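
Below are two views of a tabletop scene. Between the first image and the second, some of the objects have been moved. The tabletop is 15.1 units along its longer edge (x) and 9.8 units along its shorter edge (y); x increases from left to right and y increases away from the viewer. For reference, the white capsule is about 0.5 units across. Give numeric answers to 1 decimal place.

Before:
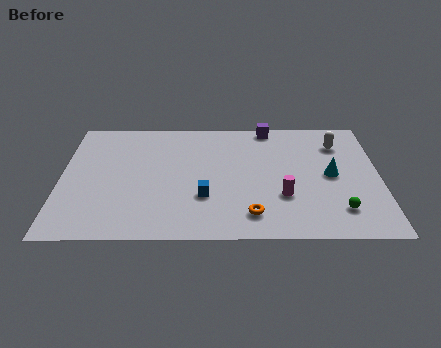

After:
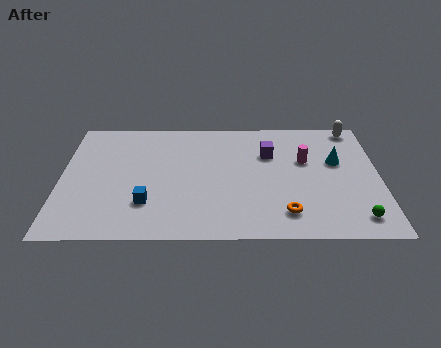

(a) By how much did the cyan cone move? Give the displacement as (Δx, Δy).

(0.3, 1.1)

The cyan cone was at about (12.8, 4.9) and moved to about (13.1, 6.0).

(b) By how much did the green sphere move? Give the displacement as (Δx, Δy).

(0.8, -0.6)

The green sphere was at about (13.1, 2.1) and moved to about (13.9, 1.5).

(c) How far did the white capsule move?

1.6

The white capsule was near (13.2, 7.5) before and (14.0, 8.9) after, so it travelled √(0.8² + 1.4²) ≈ 1.6 units.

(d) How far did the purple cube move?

2.3

The purple cube moved from about (9.9, 9.0) to (9.9, 6.7), a distance of √(0.0² + 2.3²) ≈ 2.3.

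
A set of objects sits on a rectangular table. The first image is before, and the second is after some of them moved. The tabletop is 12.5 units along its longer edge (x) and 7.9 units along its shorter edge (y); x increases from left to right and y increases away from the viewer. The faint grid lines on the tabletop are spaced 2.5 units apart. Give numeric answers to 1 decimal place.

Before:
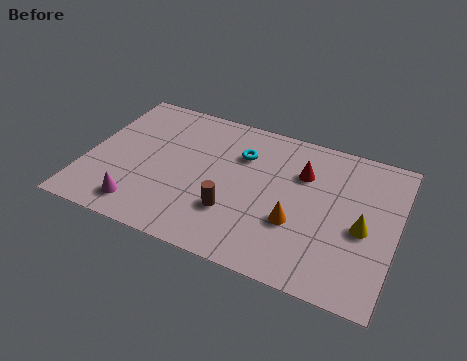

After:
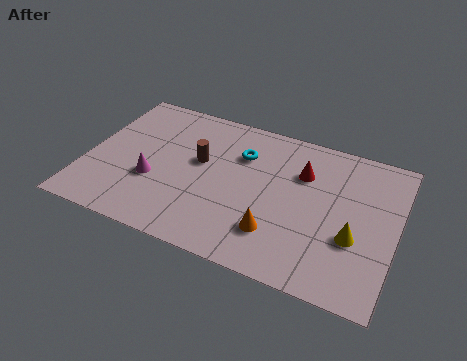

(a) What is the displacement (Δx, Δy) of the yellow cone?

(-0.3, -0.6)

The yellow cone was at about (11.2, 3.5) and moved to about (10.9, 2.9).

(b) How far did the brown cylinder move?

2.7

The brown cylinder moved from about (6.1, 2.4) to (4.5, 4.6), a distance of √(1.6² + 2.2²) ≈ 2.7.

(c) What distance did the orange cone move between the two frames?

1.1

The orange cone was near (8.6, 2.8) before and (7.9, 2.0) after, so it travelled √(0.7² + 0.8²) ≈ 1.1 units.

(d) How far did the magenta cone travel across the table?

1.6

The magenta cone was near (2.5, 1.3) before and (2.8, 2.9) after, so it travelled √(0.3² + 1.6²) ≈ 1.6 units.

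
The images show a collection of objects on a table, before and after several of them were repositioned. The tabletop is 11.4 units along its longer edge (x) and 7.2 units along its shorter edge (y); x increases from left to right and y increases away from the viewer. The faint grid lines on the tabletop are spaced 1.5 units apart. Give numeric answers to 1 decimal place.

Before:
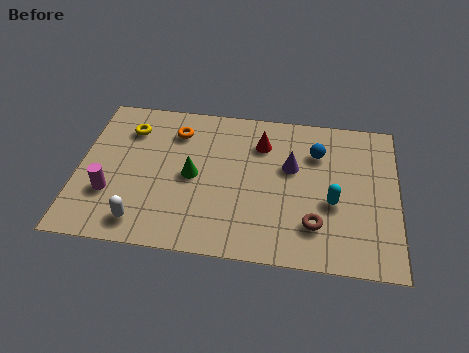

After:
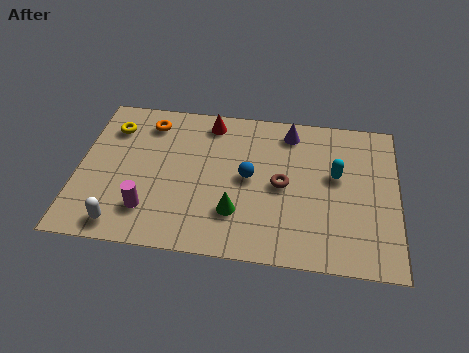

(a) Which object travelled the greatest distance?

the blue sphere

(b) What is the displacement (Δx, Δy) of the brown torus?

(-1.2, 1.7)

The brown torus was at about (8.5, 1.8) and moved to about (7.3, 3.5).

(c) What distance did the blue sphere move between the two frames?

2.8

The blue sphere was near (8.5, 5.2) before and (6.1, 3.7) after, so it travelled √(2.4² + 1.5²) ≈ 2.8 units.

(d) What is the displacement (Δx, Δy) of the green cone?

(1.6, -1.5)

The green cone started near (4.1, 3.5) and ended near (5.7, 2.0).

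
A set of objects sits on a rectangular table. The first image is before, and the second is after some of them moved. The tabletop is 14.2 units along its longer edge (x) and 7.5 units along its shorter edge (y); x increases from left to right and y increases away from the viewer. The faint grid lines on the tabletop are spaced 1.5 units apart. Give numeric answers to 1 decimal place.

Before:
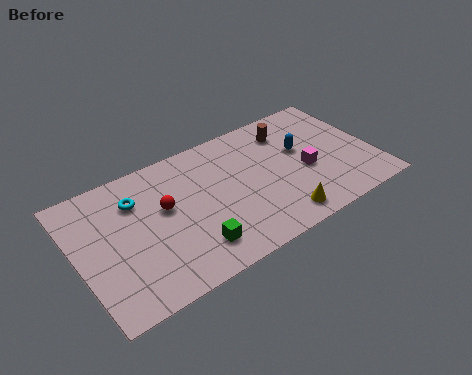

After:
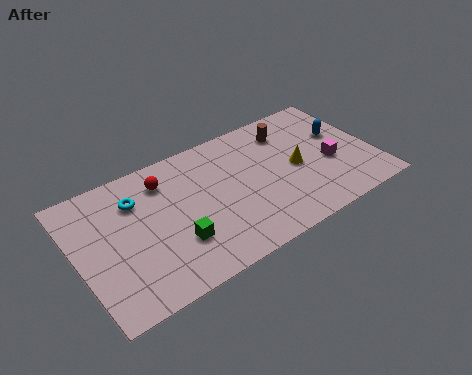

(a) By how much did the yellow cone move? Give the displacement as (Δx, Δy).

(1.3, 2.5)

From the two frames, the yellow cone sits at roughly (9.2, 1.1) before and (10.5, 3.6) after.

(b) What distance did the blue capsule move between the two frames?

2.0

From (10.9, 4.5) to (12.9, 4.6), the blue capsule covered √(2.0² + 0.1²) ≈ 2.0 units.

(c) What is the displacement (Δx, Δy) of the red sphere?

(0.2, 1.5)

The red sphere was at about (4.2, 4.4) and moved to about (4.4, 5.9).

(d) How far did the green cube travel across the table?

1.0

From (5.1, 1.6) to (4.4, 2.3), the green cube covered √(0.7² + 0.7²) ≈ 1.0 units.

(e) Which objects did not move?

the cyan torus and the brown cylinder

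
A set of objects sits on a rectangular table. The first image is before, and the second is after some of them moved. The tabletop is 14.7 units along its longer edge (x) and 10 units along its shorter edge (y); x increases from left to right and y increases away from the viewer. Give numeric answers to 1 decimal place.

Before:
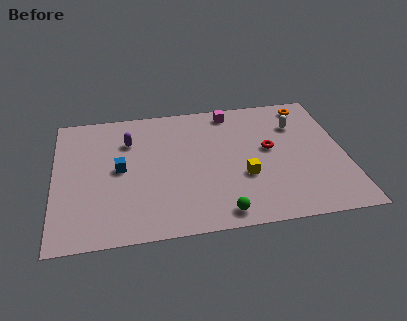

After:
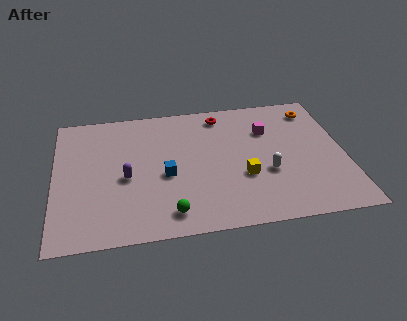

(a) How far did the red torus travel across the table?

3.9

The red torus moved from about (10.9, 5.5) to (8.6, 8.6), a distance of √(2.3² + 3.1²) ≈ 3.9.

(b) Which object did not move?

the yellow cube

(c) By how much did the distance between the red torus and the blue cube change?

-2.4

They were about 7.6 units apart before and 5.2 after — 2.4 units closer together.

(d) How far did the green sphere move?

2.5

From (8.2, 1.1) to (5.7, 1.5), the green sphere covered √(2.5² + 0.4²) ≈ 2.5 units.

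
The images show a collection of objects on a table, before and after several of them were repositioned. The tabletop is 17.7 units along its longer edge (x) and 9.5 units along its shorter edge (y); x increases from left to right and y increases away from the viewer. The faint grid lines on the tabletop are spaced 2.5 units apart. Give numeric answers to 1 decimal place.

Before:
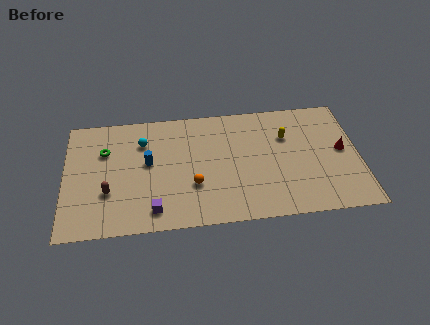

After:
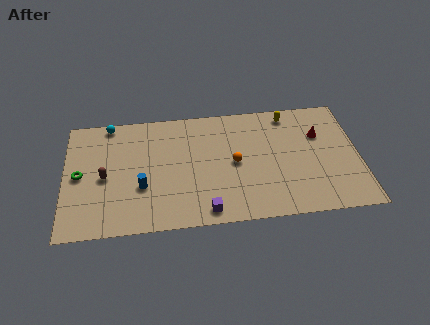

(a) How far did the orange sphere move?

2.9

The orange sphere moved from about (7.7, 3.2) to (10.2, 4.7), a distance of √(2.5² + 1.5²) ≈ 2.9.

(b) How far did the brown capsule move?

1.2

From (2.6, 3.2) to (2.4, 4.4), the brown capsule covered √(0.2² + 1.2²) ≈ 1.2 units.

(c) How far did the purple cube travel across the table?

3.1

From (5.3, 1.5) to (8.4, 1.1), the purple cube covered √(3.1² + 0.4²) ≈ 3.1 units.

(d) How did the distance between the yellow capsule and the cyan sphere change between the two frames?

+2.2

The distance was about 8.7 in the first image and 10.9 in the second, so they moved 2.2 units further apart.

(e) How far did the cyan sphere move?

2.6

The cyan sphere was near (4.7, 7.0) before and (2.7, 8.7) after, so it travelled √(2.0² + 1.7²) ≈ 2.6 units.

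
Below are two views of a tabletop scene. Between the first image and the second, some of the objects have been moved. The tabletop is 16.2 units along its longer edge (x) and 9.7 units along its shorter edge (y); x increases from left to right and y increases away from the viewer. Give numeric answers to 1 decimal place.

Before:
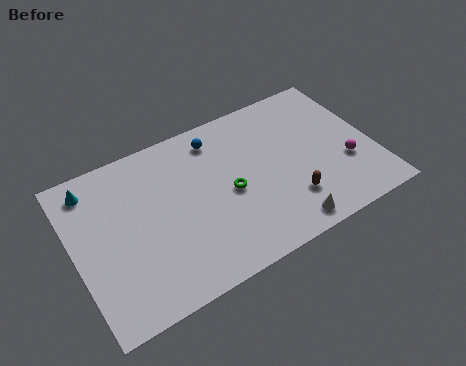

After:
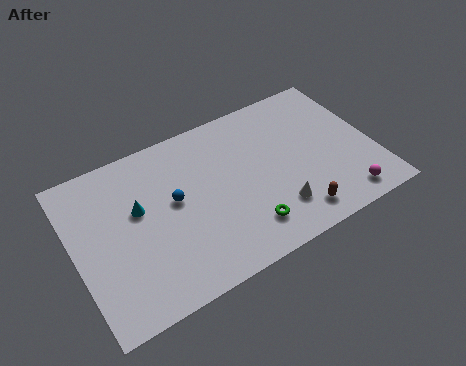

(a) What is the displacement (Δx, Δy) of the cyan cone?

(2.2, -2.4)

The cyan cone was at about (1.3, 8.2) and moved to about (3.5, 5.8).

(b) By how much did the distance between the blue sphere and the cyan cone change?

-4.9

Before: roughly 6.8 units apart; after: 1.9. That's 4.9 units closer together.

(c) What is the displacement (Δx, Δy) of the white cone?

(-0.3, 1.2)

The white cone started near (10.8, 1.1) and ended near (10.5, 2.3).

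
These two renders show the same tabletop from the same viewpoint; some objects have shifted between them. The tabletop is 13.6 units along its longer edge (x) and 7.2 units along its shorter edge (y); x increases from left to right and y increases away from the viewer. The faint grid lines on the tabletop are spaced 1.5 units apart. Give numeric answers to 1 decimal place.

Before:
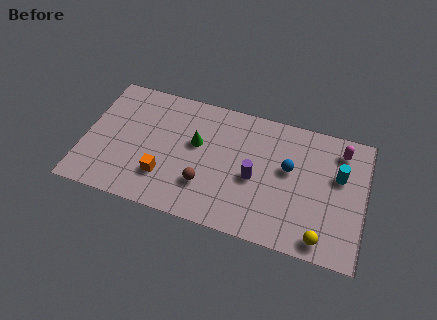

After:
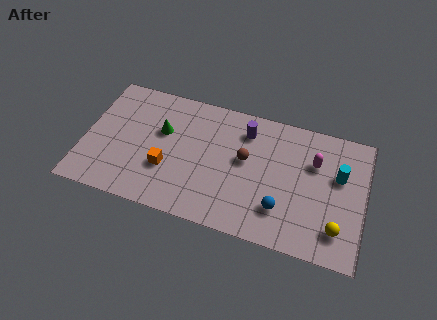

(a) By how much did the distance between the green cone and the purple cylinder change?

+1.1

Before: roughly 3.1 units apart; after: 4.2. That's 1.1 units further apart.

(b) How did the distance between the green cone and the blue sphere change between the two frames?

+2.0

The distance was about 4.5 in the first image and 6.5 in the second, so they moved 2.0 units further apart.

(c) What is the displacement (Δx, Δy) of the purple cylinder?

(-0.6, 2.5)

The purple cylinder was at about (8.3, 3.2) and moved to about (7.7, 5.7).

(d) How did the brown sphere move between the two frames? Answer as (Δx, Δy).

(1.8, 2.0)

The brown sphere started near (6.0, 2.1) and ended near (7.8, 4.1).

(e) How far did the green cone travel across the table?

1.7

The green cone was near (5.4, 4.3) before and (3.7, 4.5) after, so it travelled √(1.7² + 0.2²) ≈ 1.7 units.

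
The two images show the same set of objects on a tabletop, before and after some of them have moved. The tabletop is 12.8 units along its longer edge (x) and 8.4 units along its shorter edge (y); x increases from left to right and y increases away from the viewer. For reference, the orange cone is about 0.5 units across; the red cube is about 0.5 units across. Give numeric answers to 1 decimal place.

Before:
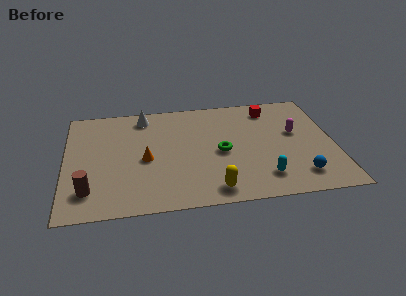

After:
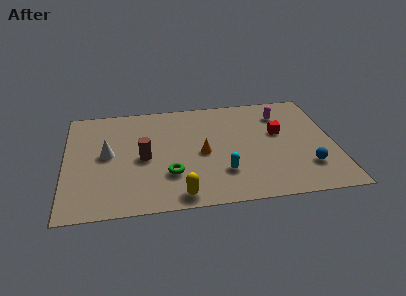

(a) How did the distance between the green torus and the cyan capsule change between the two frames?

-0.4

They were about 2.9 units apart before and 2.5 after — 0.4 units closer together.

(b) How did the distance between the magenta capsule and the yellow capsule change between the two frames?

+2.0

The distance was about 5.6 in the first image and 7.6 in the second, so they moved 2.0 units further apart.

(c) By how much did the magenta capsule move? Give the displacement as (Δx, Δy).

(-0.6, 1.6)

The magenta capsule started near (11.0, 4.9) and ended near (10.4, 6.5).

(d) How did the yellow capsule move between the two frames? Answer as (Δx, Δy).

(-1.6, -0.2)

From the two frames, the yellow capsule sits at roughly (6.9, 1.1) before and (5.3, 0.9) after.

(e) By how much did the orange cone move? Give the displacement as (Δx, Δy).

(2.7, 0.1)

The orange cone started near (3.8, 3.8) and ended near (6.5, 3.9).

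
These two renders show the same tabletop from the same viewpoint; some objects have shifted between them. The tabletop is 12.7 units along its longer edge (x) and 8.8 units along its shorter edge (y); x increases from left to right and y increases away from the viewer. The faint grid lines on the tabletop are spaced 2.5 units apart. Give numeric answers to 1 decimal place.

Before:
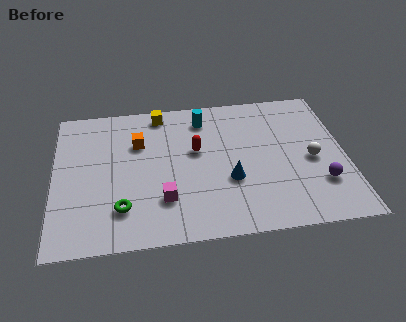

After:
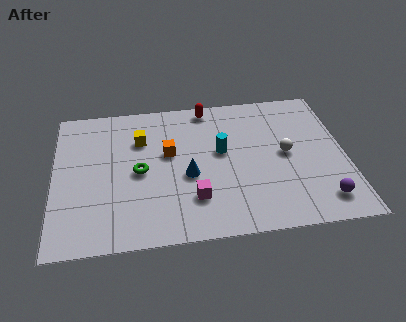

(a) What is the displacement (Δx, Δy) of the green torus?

(0.8, 2.1)

The green torus started near (2.9, 2.1) and ended near (3.7, 4.2).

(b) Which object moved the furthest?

the red capsule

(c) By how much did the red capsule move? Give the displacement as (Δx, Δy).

(0.6, 2.7)

From the two frames, the red capsule sits at roughly (6.2, 5.2) before and (6.8, 7.9) after.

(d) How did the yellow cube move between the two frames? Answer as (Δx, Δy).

(-0.9, -1.6)

From the two frames, the yellow cube sits at roughly (4.7, 7.8) before and (3.8, 6.2) after.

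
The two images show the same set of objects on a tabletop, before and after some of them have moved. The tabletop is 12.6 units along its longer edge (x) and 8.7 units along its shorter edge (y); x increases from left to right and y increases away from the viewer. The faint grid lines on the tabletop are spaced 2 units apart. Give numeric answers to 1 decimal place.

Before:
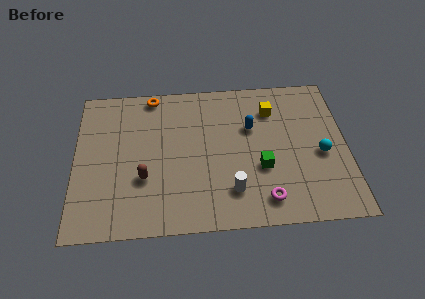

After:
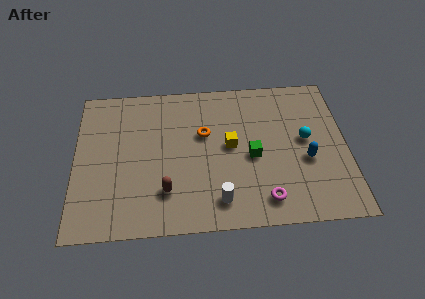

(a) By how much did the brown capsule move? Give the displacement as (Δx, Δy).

(1.0, -0.8)

The brown capsule was at about (3.2, 3.0) and moved to about (4.2, 2.2).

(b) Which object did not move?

the magenta torus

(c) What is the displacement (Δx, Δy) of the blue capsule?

(2.5, -2.1)

The blue capsule was at about (8.2, 5.6) and moved to about (10.7, 3.5).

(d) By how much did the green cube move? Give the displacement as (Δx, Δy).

(-0.4, 0.7)

The green cube was at about (8.6, 3.2) and moved to about (8.2, 3.9).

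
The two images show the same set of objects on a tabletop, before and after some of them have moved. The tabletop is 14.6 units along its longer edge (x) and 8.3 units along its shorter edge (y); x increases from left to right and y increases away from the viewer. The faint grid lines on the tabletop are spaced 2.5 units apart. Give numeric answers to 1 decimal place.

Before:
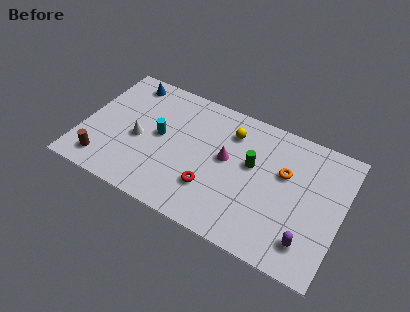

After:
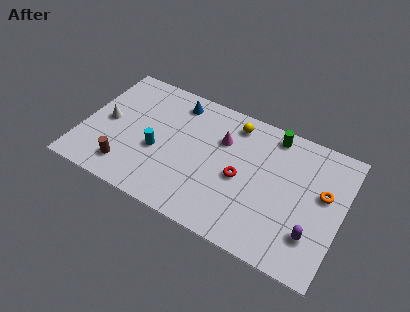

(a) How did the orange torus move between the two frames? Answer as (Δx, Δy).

(2.2, -0.3)

The orange torus was at about (11.3, 5.2) and moved to about (13.5, 4.9).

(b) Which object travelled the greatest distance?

the blue cone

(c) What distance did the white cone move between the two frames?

1.9

From (3.2, 3.7) to (1.3, 4.1), the white cone covered √(1.9² + 0.4²) ≈ 1.9 units.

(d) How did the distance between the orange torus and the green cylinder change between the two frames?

+2.1

They were about 1.8 units apart before and 3.9 after — 2.1 units further apart.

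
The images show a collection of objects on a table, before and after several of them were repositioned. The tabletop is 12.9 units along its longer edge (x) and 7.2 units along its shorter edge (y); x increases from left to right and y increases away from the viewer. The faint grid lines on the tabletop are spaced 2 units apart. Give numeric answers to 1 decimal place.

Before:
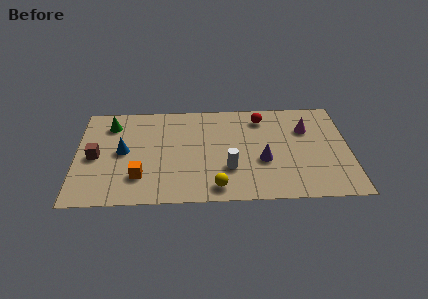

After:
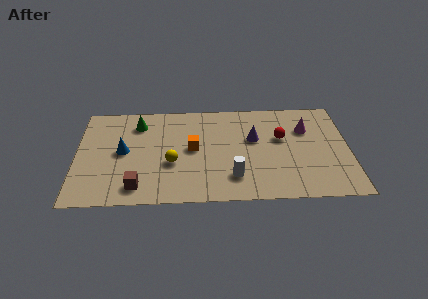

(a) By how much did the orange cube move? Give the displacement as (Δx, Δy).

(2.5, 1.9)

From the two frames, the orange cube sits at roughly (3.0, 1.9) before and (5.5, 3.8) after.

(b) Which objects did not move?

the blue cone and the magenta cone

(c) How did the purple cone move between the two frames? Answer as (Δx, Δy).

(-0.4, 1.6)

The purple cone was at about (8.8, 2.8) and moved to about (8.4, 4.4).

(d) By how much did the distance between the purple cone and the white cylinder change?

+1.2

They were about 1.7 units apart before and 2.9 after — 1.2 units further apart.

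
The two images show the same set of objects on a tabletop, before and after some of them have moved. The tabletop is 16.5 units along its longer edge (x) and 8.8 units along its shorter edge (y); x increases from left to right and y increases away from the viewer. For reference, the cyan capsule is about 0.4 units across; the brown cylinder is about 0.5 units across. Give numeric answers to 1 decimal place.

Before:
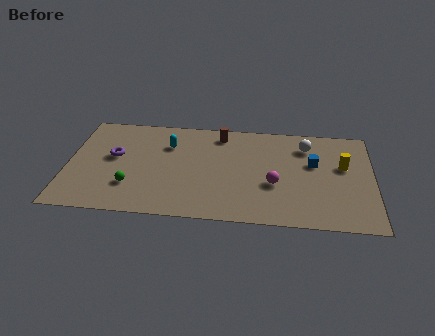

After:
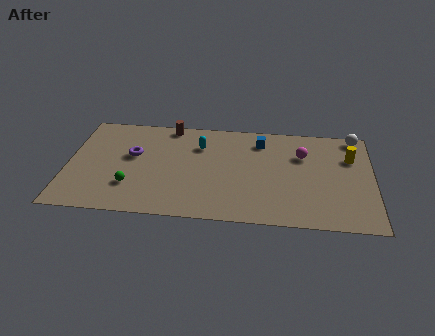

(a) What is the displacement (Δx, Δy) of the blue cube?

(-2.9, 1.7)

From the two frames, the blue cube sits at roughly (13.3, 5.4) before and (10.4, 7.1) after.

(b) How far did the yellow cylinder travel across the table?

0.9

The yellow cylinder was near (14.9, 5.3) before and (15.3, 6.1) after, so it travelled √(0.4² + 0.8²) ≈ 0.9 units.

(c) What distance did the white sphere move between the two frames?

2.9

From (12.9, 6.9) to (15.6, 8.0), the white sphere covered √(2.7² + 1.1²) ≈ 2.9 units.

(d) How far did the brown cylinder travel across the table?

2.8

The brown cylinder moved from about (8.2, 7.5) to (5.4, 8.0), a distance of √(2.8² + 0.5²) ≈ 2.8.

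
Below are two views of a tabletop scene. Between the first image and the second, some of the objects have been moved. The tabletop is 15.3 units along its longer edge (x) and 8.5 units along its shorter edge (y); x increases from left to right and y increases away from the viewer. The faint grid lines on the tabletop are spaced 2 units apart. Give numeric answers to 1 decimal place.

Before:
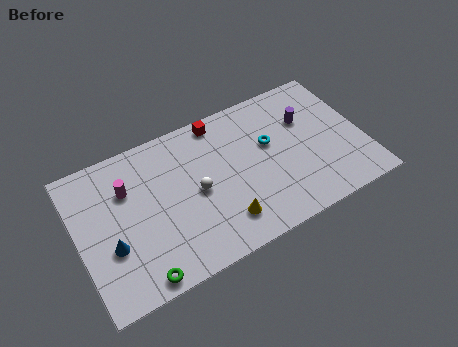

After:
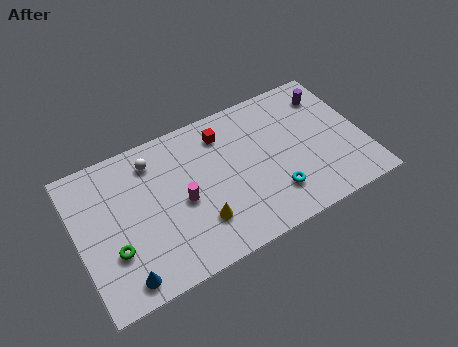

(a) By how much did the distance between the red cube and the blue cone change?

+0.5

Before: roughly 7.8 units apart; after: 8.3. That's 0.5 units further apart.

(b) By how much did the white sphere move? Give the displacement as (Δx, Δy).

(-2.0, 2.8)

The white sphere started near (6.3, 4.1) and ended near (4.3, 6.9).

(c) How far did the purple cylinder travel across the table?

1.7

The purple cylinder was near (12.5, 5.7) before and (13.9, 6.7) after, so it travelled √(1.4² + 1.0²) ≈ 1.7 units.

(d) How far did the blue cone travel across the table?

2.0

The blue cone moved from about (1.6, 3.1) to (2.0, 1.1), a distance of √(0.4² + 2.0²) ≈ 2.0.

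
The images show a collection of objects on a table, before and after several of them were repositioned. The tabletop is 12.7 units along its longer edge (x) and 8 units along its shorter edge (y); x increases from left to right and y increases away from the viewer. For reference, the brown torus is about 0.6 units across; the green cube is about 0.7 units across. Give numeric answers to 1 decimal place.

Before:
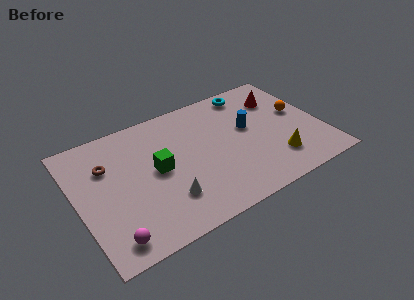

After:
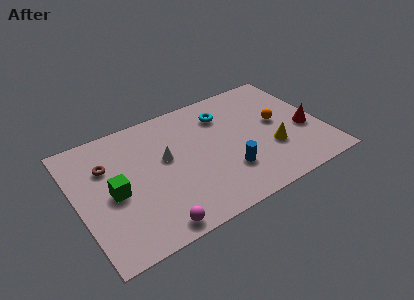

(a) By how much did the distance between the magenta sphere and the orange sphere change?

-3.0

The distance was about 10.9 in the first image and 7.9 in the second, so they moved 3.0 units closer together.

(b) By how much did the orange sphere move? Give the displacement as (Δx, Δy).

(-1.2, -0.2)

From the two frames, the orange sphere sits at roughly (11.7, 4.5) before and (10.5, 4.3) after.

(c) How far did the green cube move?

2.3

The green cube moved from about (4.1, 4.1) to (1.8, 3.7), a distance of √(2.3² + 0.4²) ≈ 2.3.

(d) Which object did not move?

the brown torus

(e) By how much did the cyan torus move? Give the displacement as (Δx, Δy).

(-1.6, -0.9)

The cyan torus was at about (9.5, 7.0) and moved to about (7.9, 6.1).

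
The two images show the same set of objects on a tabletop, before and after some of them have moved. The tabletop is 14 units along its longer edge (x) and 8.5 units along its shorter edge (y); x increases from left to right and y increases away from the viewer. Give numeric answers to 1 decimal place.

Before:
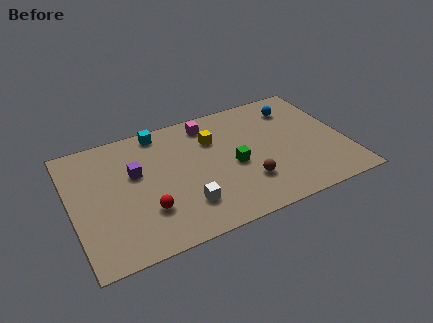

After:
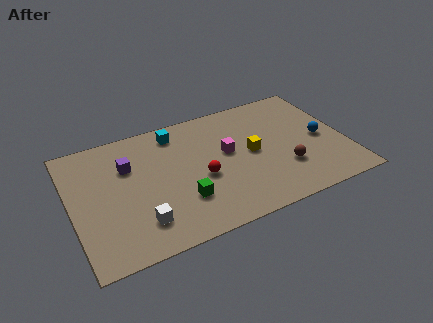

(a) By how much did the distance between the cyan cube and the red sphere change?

-1.5

They were about 5.2 units apart before and 3.7 after — 1.5 units closer together.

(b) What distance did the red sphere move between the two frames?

3.1

The red sphere moved from about (3.6, 2.5) to (6.5, 3.6), a distance of √(2.9² + 1.1²) ≈ 3.1.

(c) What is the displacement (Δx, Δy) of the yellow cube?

(1.8, -1.7)

The yellow cube was at about (7.4, 6.0) and moved to about (9.2, 4.3).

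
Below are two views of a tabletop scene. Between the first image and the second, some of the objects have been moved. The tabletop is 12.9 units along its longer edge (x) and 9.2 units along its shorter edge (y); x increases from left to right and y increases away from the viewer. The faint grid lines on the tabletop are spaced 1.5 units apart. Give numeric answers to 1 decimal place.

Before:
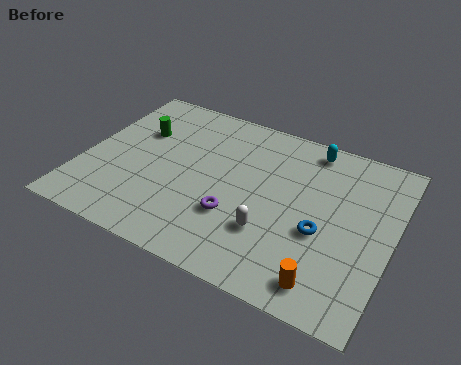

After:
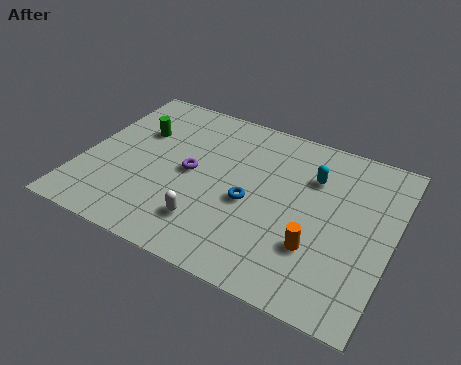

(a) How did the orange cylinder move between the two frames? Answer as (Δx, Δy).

(-0.6, 1.5)

From the two frames, the orange cylinder sits at roughly (10.6, 1.3) before and (10.0, 2.8) after.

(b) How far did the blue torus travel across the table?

3.0

From (10.1, 3.7) to (7.1, 4.0), the blue torus covered √(3.0² + 0.3²) ≈ 3.0 units.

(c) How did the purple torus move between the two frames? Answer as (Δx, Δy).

(-2.1, 1.6)

From the two frames, the purple torus sits at roughly (6.6, 3.0) before and (4.5, 4.6) after.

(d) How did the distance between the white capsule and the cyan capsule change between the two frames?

+0.4

They were about 5.4 units apart before and 5.8 after — 0.4 units further apart.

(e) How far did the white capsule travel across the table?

2.6

From (8.1, 2.8) to (5.6, 2.1), the white capsule covered √(2.5² + 0.7²) ≈ 2.6 units.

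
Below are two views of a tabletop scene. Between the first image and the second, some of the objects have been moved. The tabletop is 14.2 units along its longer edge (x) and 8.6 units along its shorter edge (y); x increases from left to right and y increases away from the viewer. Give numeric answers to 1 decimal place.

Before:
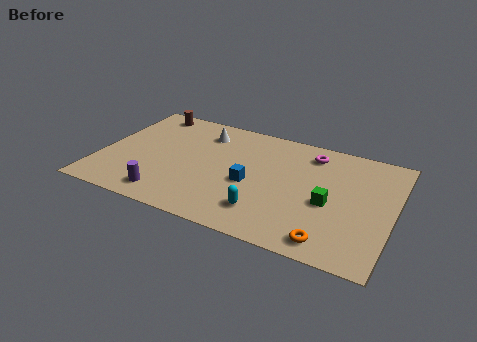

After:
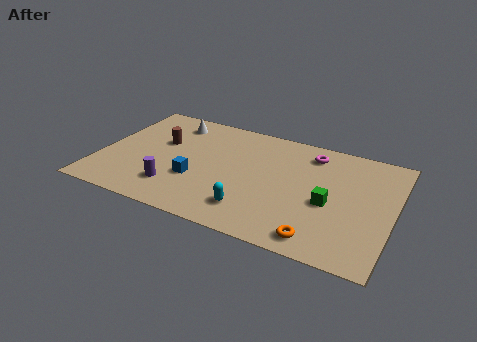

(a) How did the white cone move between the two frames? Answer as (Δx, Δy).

(-1.6, 0.3)

The white cone was at about (4.7, 6.8) and moved to about (3.1, 7.1).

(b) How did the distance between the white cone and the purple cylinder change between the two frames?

-0.4

The distance was about 5.6 in the first image and 5.2 in the second, so they moved 0.4 units closer together.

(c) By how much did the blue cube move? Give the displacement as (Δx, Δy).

(-2.6, -0.7)

The blue cube started near (7.4, 3.7) and ended near (4.8, 3.0).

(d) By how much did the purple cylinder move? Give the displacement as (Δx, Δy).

(0.3, 0.7)

The purple cylinder was at about (3.6, 1.3) and moved to about (3.9, 2.0).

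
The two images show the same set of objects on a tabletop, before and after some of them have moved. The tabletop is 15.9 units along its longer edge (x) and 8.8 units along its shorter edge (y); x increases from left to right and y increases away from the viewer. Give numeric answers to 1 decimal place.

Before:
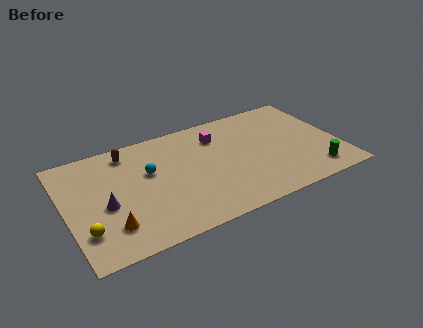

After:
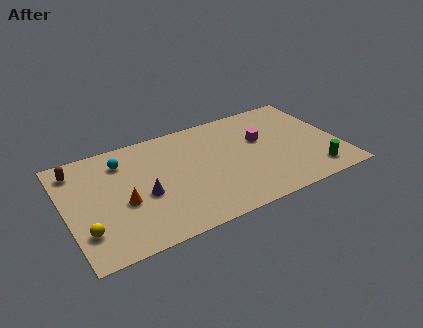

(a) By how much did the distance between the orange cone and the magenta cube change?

+0.3

Before: roughly 8.2 units apart; after: 8.5. That's 0.3 units further apart.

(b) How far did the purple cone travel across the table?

2.2

The purple cone moved from about (2.2, 3.8) to (4.4, 3.7), a distance of √(2.2² + 0.1²) ≈ 2.2.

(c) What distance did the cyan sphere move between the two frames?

2.1

The cyan sphere was near (4.9, 5.4) before and (3.5, 6.9) after, so it travelled √(1.4² + 1.5²) ≈ 2.1 units.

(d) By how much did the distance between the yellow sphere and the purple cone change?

+1.8

They were about 2.0 units apart before and 3.8 after — 1.8 units further apart.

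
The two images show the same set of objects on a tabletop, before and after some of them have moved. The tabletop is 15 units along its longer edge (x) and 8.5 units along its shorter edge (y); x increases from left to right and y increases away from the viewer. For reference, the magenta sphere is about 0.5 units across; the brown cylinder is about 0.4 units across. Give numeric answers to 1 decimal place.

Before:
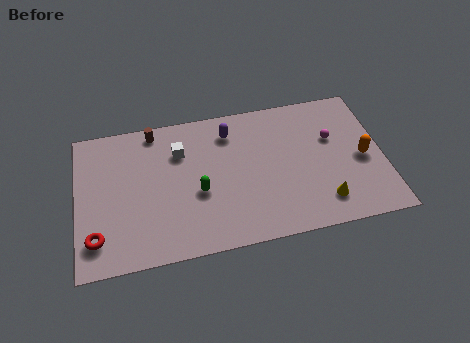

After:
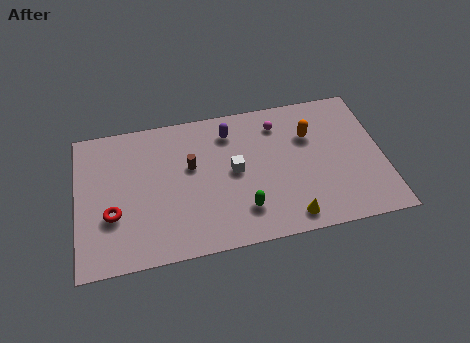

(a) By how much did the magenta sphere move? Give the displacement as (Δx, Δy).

(-2.6, 1.4)

The magenta sphere was at about (12.6, 5.4) and moved to about (10.0, 6.8).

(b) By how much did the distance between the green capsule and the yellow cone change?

-3.9

They were about 6.3 units apart before and 2.4 after — 3.9 units closer together.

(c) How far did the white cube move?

3.1

The white cube moved from about (5.1, 6.1) to (7.7, 4.4), a distance of √(2.6² + 1.7²) ≈ 3.1.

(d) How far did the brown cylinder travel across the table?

3.0

From (3.9, 7.6) to (5.6, 5.1), the brown cylinder covered √(1.7² + 2.5²) ≈ 3.0 units.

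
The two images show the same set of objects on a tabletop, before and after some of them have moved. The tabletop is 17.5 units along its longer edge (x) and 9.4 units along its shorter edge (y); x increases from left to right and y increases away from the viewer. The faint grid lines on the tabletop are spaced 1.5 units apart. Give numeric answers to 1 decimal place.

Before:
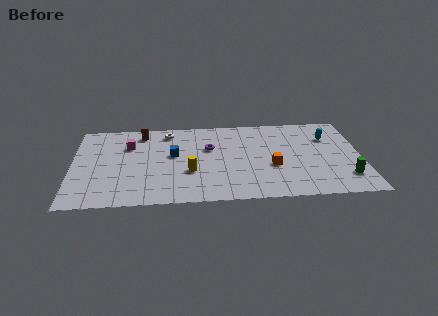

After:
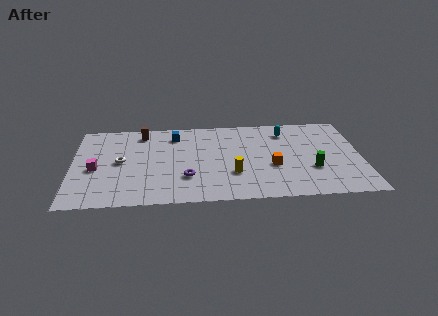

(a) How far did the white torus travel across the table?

4.3

From (5.8, 8.0) to (2.9, 4.8), the white torus covered √(2.9² + 3.2²) ≈ 4.3 units.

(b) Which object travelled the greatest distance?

the white torus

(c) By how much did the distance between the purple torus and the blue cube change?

+2.6

Before: roughly 2.3 units apart; after: 4.9. That's 2.6 units further apart.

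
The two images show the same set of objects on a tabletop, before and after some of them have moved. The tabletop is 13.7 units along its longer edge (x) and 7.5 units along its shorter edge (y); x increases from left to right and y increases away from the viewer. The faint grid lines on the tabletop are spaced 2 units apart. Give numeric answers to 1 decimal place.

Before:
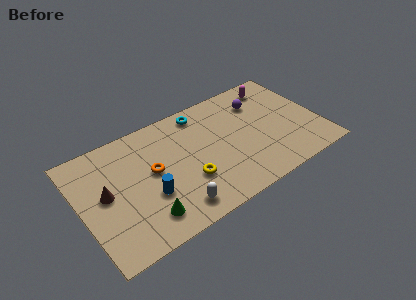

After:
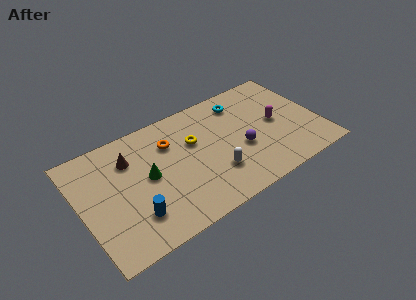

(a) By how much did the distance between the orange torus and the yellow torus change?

-1.0

Before: roughly 2.4 units apart; after: 1.4. That's 1.0 units closer together.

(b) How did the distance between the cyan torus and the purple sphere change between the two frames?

-0.3

They were about 3.4 units apart before and 3.1 after — 0.3 units closer together.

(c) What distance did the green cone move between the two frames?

2.5

From (3.3, 1.5) to (3.8, 3.9), the green cone covered √(0.5² + 2.4²) ≈ 2.5 units.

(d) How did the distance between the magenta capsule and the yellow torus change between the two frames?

-2.1

They were about 6.9 units apart before and 4.8 after — 2.1 units closer together.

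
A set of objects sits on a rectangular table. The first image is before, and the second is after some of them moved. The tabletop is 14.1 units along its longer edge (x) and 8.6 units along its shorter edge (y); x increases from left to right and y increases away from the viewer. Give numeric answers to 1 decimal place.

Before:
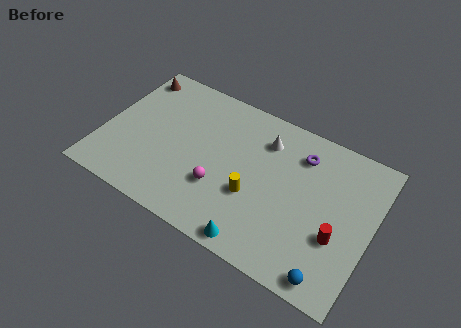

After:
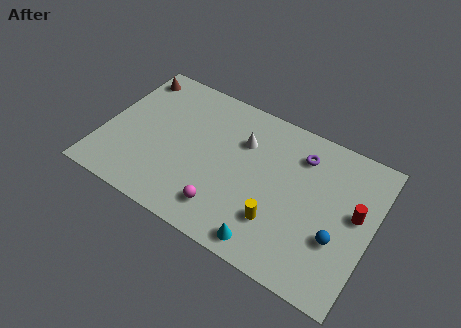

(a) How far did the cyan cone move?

0.5

The cyan cone moved from about (8.7, 0.8) to (9.2, 1.0), a distance of √(0.5² + 0.2²) ≈ 0.5.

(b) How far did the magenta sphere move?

1.2

The magenta sphere was near (6.4, 2.8) before and (6.8, 1.7) after, so it travelled √(0.4² + 1.1²) ≈ 1.2 units.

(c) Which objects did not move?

the purple torus and the brown cone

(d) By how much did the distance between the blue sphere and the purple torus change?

-1.9

The distance was about 6.3 in the first image and 4.4 in the second, so they moved 1.9 units closer together.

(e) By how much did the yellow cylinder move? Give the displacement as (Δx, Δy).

(1.4, -0.8)

The yellow cylinder was at about (8.1, 3.2) and moved to about (9.5, 2.4).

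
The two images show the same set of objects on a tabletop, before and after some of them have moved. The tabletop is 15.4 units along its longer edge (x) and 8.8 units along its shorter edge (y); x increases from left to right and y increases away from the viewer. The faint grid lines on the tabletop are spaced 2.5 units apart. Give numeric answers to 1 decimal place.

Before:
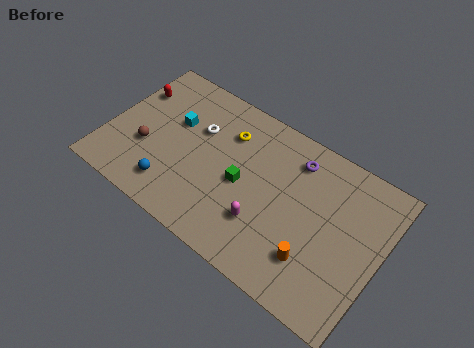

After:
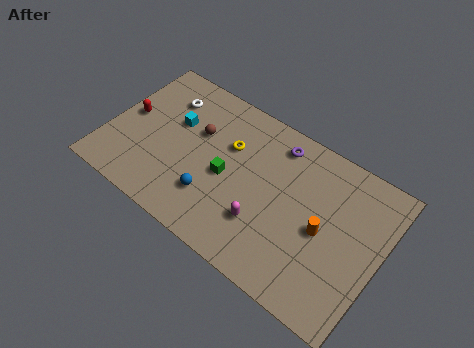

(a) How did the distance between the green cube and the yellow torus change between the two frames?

-0.9

The distance was about 2.7 in the first image and 1.8 in the second, so they moved 0.9 units closer together.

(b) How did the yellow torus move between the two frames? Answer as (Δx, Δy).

(0.2, -0.7)

From the two frames, the yellow torus sits at roughly (6.4, 6.5) before and (6.6, 5.8) after.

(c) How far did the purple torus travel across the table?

1.1

From (10.2, 7.1) to (9.1, 7.4), the purple torus covered √(1.1² + 0.3²) ≈ 1.1 units.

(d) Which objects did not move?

the cyan cube and the magenta capsule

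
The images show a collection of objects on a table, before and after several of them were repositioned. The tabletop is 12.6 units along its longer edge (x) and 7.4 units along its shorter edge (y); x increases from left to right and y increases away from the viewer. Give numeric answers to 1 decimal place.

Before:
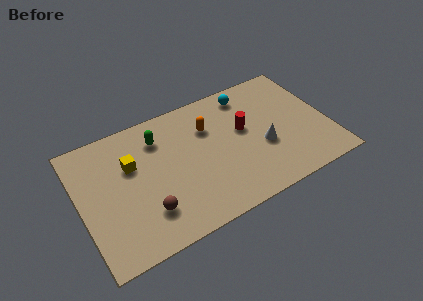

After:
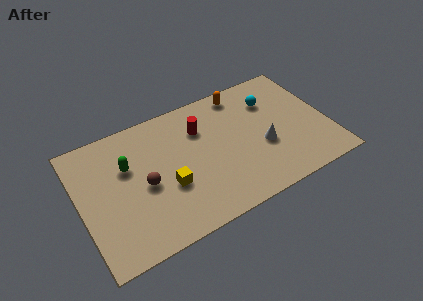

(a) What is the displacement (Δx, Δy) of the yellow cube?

(1.6, -2.0)

The yellow cube was at about (2.7, 4.8) and moved to about (4.3, 2.8).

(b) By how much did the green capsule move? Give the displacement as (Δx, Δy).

(-1.7, -0.9)

From the two frames, the green capsule sits at roughly (4.2, 5.7) before and (2.5, 4.8) after.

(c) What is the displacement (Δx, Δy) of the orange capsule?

(1.9, 1.3)

The orange capsule started near (6.7, 5.2) and ended near (8.6, 6.5).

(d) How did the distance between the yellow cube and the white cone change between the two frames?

-1.9

The distance was about 6.8 in the first image and 4.9 in the second, so they moved 1.9 units closer together.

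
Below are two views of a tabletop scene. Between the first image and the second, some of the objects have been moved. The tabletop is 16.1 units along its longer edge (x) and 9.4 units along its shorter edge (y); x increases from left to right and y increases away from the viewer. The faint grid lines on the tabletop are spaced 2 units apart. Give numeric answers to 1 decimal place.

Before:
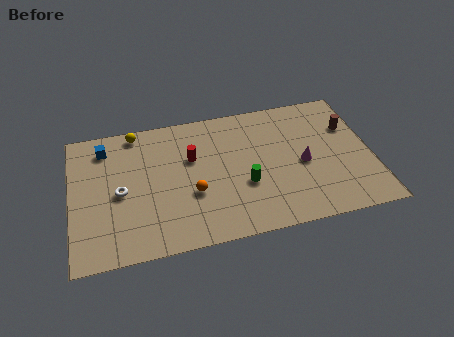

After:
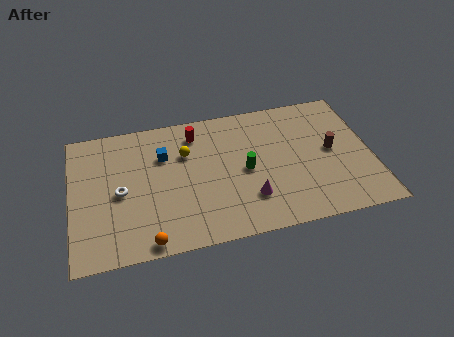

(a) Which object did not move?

the white torus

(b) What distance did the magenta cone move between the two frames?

3.5

From (12.4, 4.3) to (9.4, 2.5), the magenta cone covered √(3.0² + 1.8²) ≈ 3.5 units.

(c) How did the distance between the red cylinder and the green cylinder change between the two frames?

+0.4

They were about 3.7 units apart before and 4.1 after — 0.4 units further apart.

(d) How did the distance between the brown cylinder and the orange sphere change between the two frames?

+1.7

Before: roughly 9.2 units apart; after: 10.9. That's 1.7 units further apart.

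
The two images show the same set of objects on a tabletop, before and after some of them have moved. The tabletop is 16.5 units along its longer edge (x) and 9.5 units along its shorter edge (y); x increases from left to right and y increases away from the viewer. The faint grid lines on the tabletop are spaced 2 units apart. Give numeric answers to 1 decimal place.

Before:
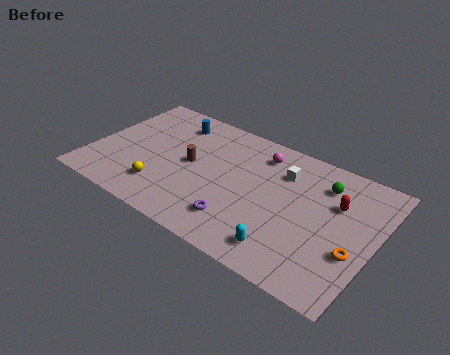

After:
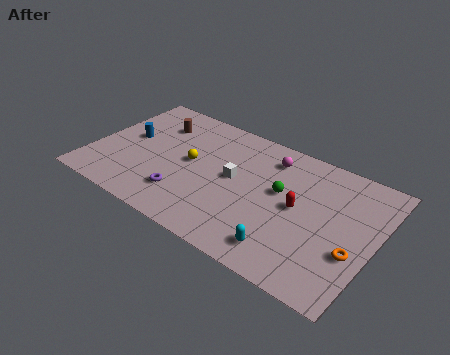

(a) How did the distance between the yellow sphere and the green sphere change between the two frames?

-4.8

The distance was about 10.1 in the first image and 5.3 in the second, so they moved 4.8 units closer together.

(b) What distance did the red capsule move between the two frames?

2.4

The red capsule moved from about (14.1, 6.3) to (12.1, 4.9), a distance of √(2.0² + 1.4²) ≈ 2.4.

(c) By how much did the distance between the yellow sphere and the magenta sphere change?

-2.3

The distance was about 7.4 in the first image and 5.1 in the second, so they moved 2.3 units closer together.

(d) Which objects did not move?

the orange torus and the cyan capsule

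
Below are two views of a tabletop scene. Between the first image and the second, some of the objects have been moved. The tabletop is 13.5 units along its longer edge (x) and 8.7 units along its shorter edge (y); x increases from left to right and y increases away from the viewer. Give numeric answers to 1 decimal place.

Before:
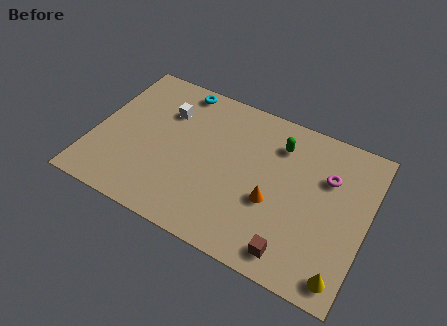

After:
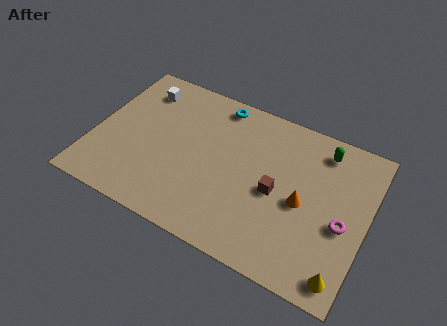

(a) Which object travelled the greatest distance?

the brown cube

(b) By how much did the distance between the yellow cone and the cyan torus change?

-1.6

The distance was about 11.2 in the first image and 9.6 in the second, so they moved 1.6 units closer together.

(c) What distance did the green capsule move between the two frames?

2.2

The green capsule moved from about (8.9, 6.7) to (11.0, 7.3), a distance of √(2.1² + 0.6²) ≈ 2.2.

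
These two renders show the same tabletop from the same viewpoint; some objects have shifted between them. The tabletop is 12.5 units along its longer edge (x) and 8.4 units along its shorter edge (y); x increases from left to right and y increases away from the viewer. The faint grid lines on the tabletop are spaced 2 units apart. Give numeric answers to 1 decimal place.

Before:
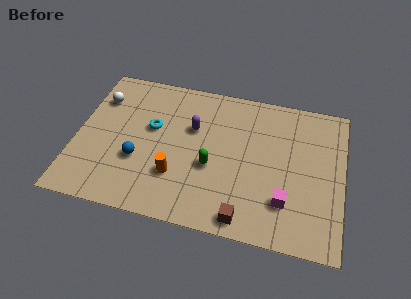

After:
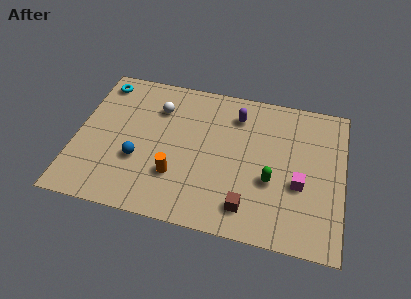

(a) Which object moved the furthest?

the cyan torus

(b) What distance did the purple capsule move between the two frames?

2.3

The purple capsule was near (5.4, 5.4) before and (7.4, 6.6) after, so it travelled √(2.0² + 1.2²) ≈ 2.3 units.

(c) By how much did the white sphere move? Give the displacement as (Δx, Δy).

(2.8, 0.0)

The white sphere was at about (0.9, 6.2) and moved to about (3.7, 6.2).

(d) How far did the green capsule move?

2.8

The green capsule was near (6.4, 3.4) before and (9.2, 3.2) after, so it travelled √(2.8² + 0.2²) ≈ 2.8 units.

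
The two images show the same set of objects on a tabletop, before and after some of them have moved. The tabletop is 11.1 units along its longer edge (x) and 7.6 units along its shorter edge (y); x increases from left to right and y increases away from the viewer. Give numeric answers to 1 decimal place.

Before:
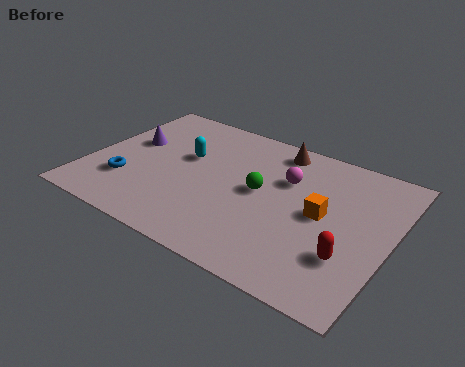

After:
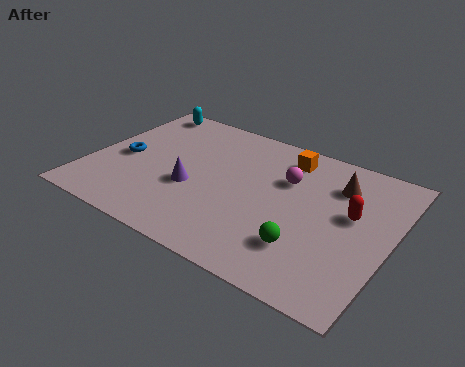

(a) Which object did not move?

the magenta sphere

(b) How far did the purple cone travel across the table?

3.0

From (1.3, 4.5) to (3.9, 3.0), the purple cone covered √(2.6² + 1.5²) ≈ 3.0 units.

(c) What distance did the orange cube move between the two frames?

2.9

From (8.6, 3.9) to (6.9, 6.3), the orange cube covered √(1.7² + 2.4²) ≈ 2.9 units.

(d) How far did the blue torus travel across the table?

1.4

The blue torus was near (1.6, 2.2) before and (1.2, 3.5) after, so it travelled √(0.4² + 1.3²) ≈ 1.4 units.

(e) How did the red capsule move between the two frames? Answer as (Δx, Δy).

(-0.2, 2.1)

The red capsule was at about (9.8, 2.3) and moved to about (9.6, 4.4).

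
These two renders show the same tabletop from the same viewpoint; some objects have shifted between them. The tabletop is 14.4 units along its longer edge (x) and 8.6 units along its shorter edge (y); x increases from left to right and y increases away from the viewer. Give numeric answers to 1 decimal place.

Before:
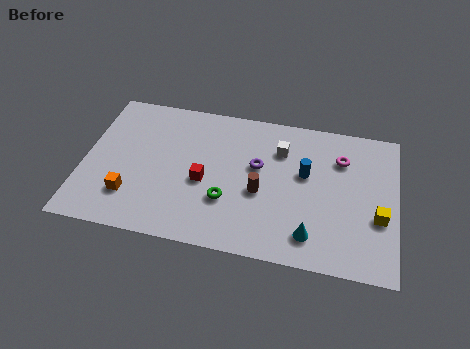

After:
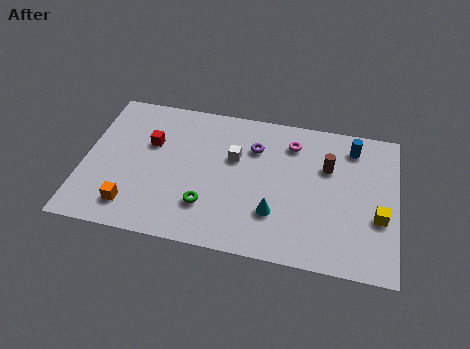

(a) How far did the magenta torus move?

2.4

From (11.8, 6.3) to (9.5, 6.8), the magenta torus covered √(2.3² + 0.5²) ≈ 2.4 units.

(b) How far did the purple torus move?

1.1

From (8.0, 5.1) to (7.8, 6.2), the purple torus covered √(0.2² + 1.1²) ≈ 1.1 units.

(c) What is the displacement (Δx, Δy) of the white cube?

(-2.1, -0.9)

The white cube started near (9.0, 6.3) and ended near (6.9, 5.4).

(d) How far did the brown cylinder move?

3.7

The brown cylinder moved from about (8.2, 3.6) to (11.2, 5.7), a distance of √(3.0² + 2.1²) ≈ 3.7.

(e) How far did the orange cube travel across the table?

0.6

From (2.3, 2.2) to (2.4, 1.6), the orange cube covered √(0.1² + 0.6²) ≈ 0.6 units.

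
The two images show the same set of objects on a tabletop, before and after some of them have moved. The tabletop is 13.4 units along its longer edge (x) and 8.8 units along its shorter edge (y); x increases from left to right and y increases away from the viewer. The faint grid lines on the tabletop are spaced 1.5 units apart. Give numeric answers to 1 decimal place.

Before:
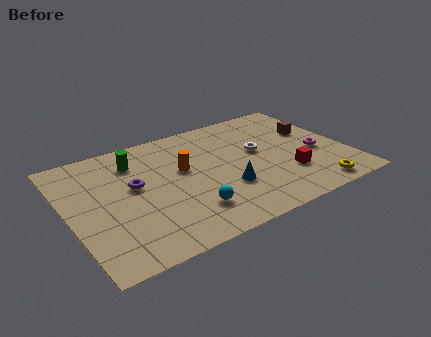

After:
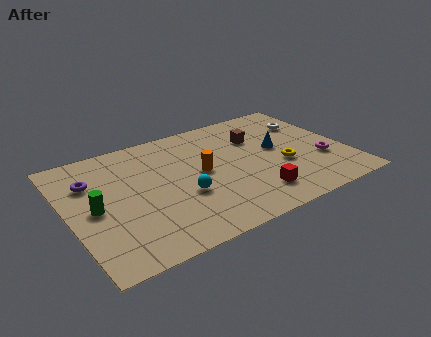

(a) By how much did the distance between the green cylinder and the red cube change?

-0.3

Before: roughly 8.0 units apart; after: 7.7. That's 0.3 units closer together.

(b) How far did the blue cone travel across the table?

3.5

The blue cone was near (7.3, 2.9) before and (10.2, 4.8) after, so it travelled √(2.9² + 1.9²) ≈ 3.5 units.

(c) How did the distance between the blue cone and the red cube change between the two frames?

+0.4

Before: roughly 3.0 units apart; after: 3.4. That's 0.4 units further apart.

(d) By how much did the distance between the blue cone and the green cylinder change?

+3.6

The distance was about 5.4 in the first image and 9.0 in the second, so they moved 3.6 units further apart.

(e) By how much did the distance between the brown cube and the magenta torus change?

+2.3

They were about 1.8 units apart before and 4.1 after — 2.3 units further apart.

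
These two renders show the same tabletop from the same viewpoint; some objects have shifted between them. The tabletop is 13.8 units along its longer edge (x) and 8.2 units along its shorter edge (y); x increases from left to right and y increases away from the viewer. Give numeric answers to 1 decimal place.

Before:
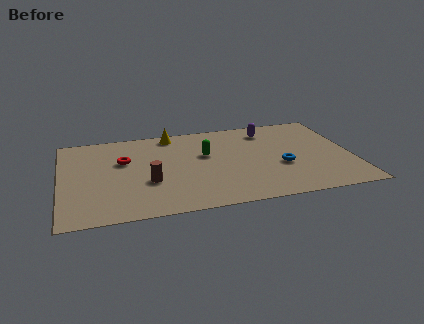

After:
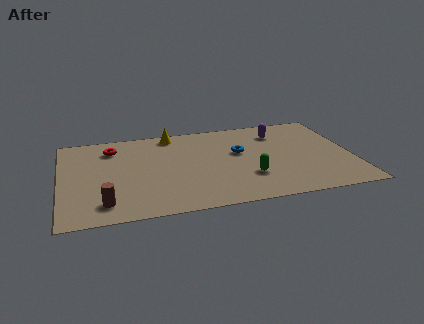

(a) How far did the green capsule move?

3.1

From (6.9, 5.0) to (8.8, 2.5), the green capsule covered √(1.9² + 2.5²) ≈ 3.1 units.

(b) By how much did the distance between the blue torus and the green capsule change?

-1.5

Before: roughly 3.9 units apart; after: 2.4. That's 1.5 units closer together.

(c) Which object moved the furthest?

the green capsule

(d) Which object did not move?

the yellow cone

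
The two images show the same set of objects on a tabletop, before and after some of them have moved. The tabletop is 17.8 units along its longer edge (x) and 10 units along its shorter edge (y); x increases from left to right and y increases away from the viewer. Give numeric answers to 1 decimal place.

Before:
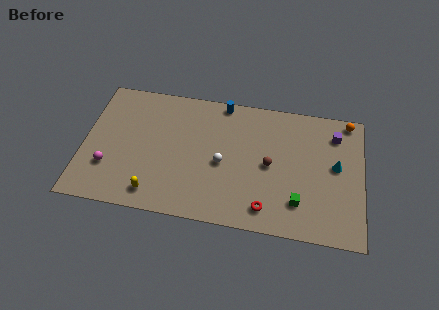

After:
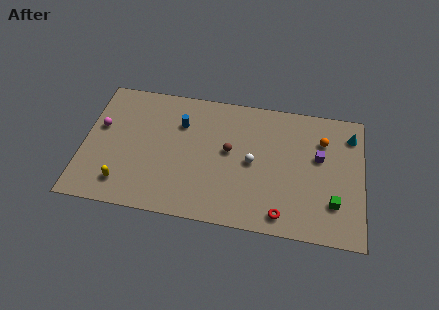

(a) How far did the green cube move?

2.2

From (13.8, 2.4) to (16.0, 2.7), the green cube covered √(2.2² + 0.3²) ≈ 2.2 units.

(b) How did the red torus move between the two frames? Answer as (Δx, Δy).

(1.0, -0.3)

The red torus started near (11.8, 1.6) and ended near (12.8, 1.3).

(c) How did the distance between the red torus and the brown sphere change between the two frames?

+2.2

The distance was about 3.3 in the first image and 5.5 in the second, so they moved 2.2 units further apart.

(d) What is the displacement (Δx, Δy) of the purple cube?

(-1.0, -1.9)

From the two frames, the purple cube sits at roughly (16.0, 7.9) before and (15.0, 6.0) after.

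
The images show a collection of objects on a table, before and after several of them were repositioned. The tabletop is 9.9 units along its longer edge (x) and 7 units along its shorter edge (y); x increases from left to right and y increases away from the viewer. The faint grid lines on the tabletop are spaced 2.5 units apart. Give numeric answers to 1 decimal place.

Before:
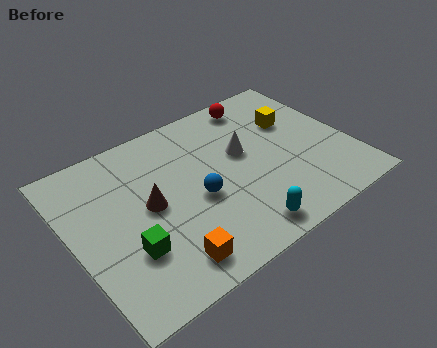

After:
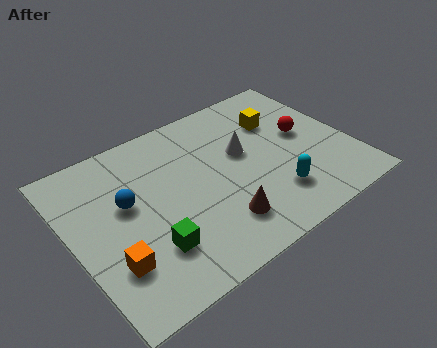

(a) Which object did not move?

the white cone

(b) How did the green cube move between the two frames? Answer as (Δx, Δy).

(0.7, -0.3)

From the two frames, the green cube sits at roughly (1.7, 2.2) before and (2.4, 1.9) after.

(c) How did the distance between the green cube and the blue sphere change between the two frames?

-0.5

The distance was about 2.7 in the first image and 2.2 in the second, so they moved 0.5 units closer together.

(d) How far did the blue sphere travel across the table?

2.5

The blue sphere moved from about (4.3, 3.0) to (2.0, 4.1), a distance of √(2.3² + 1.1²) ≈ 2.5.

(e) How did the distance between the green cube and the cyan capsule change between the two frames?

+0.5

Before: roughly 3.9 units apart; after: 4.4. That's 0.5 units further apart.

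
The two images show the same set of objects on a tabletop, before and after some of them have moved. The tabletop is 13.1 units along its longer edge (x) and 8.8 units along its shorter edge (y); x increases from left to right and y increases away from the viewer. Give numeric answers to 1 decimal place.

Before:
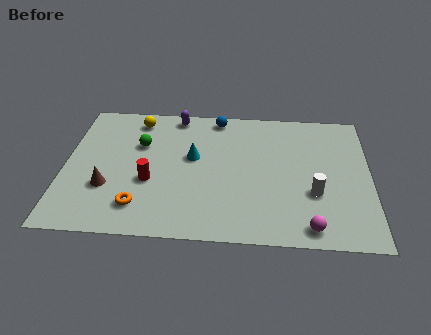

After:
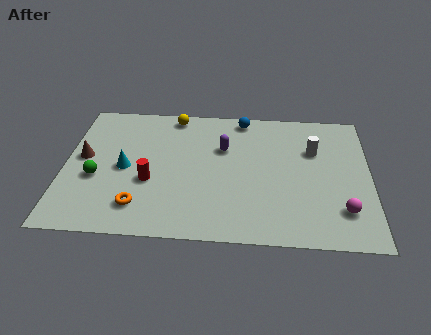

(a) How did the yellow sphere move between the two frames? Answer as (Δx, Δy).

(1.6, 0.4)

The yellow sphere started near (3.0, 7.5) and ended near (4.6, 7.9).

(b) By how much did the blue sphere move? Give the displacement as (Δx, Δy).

(1.1, 0.0)

From the two frames, the blue sphere sits at roughly (6.5, 7.9) before and (7.6, 7.9) after.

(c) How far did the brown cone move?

2.2

The brown cone was near (1.9, 2.9) before and (0.8, 4.8) after, so it travelled √(1.1² + 1.9²) ≈ 2.2 units.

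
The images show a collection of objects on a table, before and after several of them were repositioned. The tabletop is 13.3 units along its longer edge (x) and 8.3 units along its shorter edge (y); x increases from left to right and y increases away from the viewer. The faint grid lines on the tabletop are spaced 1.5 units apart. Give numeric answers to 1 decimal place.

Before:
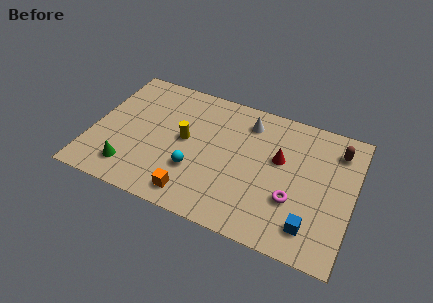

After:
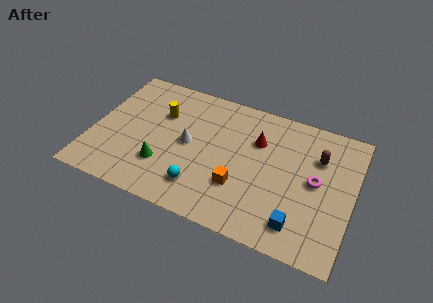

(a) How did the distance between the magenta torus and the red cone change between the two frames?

+1.0

The distance was about 2.4 in the first image and 3.4 in the second, so they moved 1.0 units further apart.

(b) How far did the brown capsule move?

1.2

The brown capsule moved from about (12.3, 6.6) to (11.4, 5.8), a distance of √(0.9² + 0.8²) ≈ 1.2.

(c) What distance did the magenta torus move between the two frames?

1.8

The magenta torus moved from about (10.4, 2.8) to (11.4, 4.3), a distance of √(1.0² + 1.5²) ≈ 1.8.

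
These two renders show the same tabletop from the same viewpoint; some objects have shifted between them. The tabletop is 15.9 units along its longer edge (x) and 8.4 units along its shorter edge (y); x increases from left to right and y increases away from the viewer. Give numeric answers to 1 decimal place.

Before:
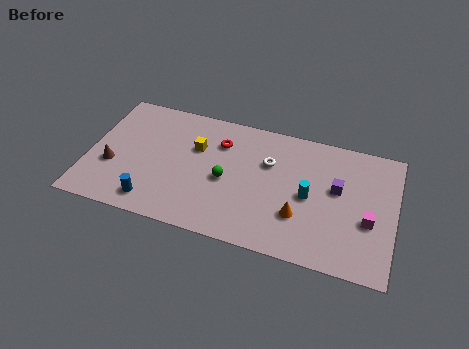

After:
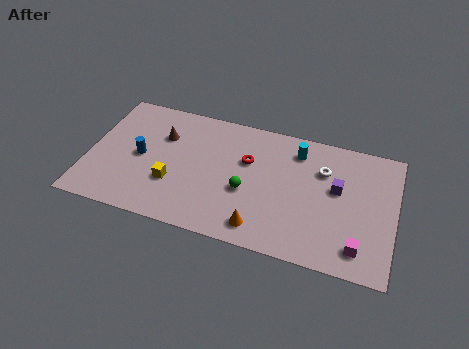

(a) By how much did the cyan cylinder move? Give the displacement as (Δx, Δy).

(-0.8, 2.8)

From the two frames, the cyan cylinder sits at roughly (11.5, 4.0) before and (10.7, 6.8) after.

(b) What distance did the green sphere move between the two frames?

1.2

The green sphere moved from about (7.2, 3.8) to (8.3, 3.4), a distance of √(1.1² + 0.4²) ≈ 1.2.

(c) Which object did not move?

the purple cube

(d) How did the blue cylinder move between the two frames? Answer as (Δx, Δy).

(-0.9, 2.8)

The blue cylinder started near (3.6, 1.3) and ended near (2.7, 4.1).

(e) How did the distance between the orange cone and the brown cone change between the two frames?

-2.7

The distance was about 9.8 in the first image and 7.1 in the second, so they moved 2.7 units closer together.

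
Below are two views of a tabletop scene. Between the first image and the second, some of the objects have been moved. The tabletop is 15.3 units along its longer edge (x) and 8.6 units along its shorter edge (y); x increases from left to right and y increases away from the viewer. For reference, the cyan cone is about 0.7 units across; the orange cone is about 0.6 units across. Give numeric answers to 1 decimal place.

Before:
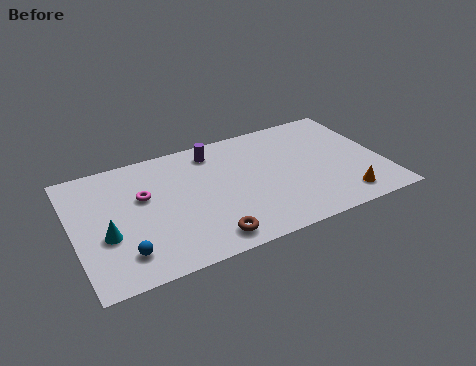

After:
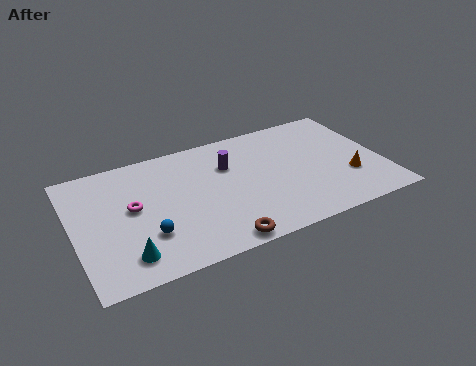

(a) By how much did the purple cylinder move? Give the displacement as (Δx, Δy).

(0.6, -1.3)

The purple cylinder was at about (7.2, 7.2) and moved to about (7.8, 5.9).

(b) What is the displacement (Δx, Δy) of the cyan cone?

(0.8, -1.7)

From the two frames, the cyan cone sits at roughly (1.5, 3.3) before and (2.3, 1.6) after.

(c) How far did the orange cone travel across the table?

1.5

The orange cone was near (13.0, 1.4) before and (13.5, 2.8) after, so it travelled √(0.5² + 1.4²) ≈ 1.5 units.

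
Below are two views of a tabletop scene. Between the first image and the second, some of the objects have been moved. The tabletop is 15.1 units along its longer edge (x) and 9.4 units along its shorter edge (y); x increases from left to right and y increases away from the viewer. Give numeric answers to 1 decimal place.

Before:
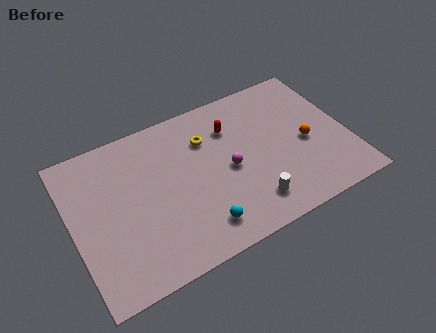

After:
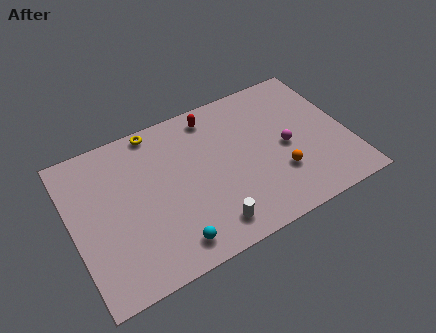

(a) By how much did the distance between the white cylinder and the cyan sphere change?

-0.7

Before: roughly 2.8 units apart; after: 2.1. That's 0.7 units closer together.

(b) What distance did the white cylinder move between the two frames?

2.3

The white cylinder moved from about (9.3, 1.8) to (7.0, 1.5), a distance of √(2.3² + 0.3²) ≈ 2.3.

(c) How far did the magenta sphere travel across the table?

3.2

The magenta sphere moved from about (8.5, 4.4) to (11.7, 4.4), a distance of √(3.2² + 0.0²) ≈ 3.2.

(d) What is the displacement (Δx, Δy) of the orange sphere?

(-1.7, -1.3)

The orange sphere was at about (12.8, 4.2) and moved to about (11.1, 2.9).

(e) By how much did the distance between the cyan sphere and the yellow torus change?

+2.0

They were about 5.2 units apart before and 7.2 after — 2.0 units further apart.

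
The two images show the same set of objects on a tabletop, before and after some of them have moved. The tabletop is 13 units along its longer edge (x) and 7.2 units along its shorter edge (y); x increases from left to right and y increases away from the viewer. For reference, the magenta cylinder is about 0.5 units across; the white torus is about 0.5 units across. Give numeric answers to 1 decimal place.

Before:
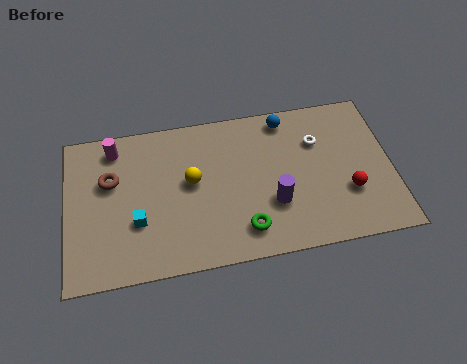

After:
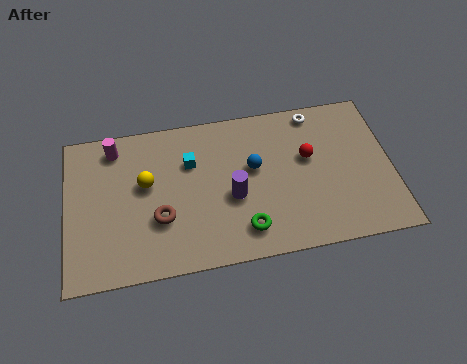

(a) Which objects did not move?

the green torus and the magenta cylinder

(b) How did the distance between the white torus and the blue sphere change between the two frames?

+1.6

They were about 1.8 units apart before and 3.4 after — 1.6 units further apart.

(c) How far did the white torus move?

1.4

The white torus was near (10.1, 5.0) before and (10.1, 6.4) after, so it travelled √(0.0² + 1.4²) ≈ 1.4 units.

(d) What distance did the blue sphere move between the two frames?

2.5

From (8.9, 6.3) to (7.5, 4.2), the blue sphere covered √(1.4² + 2.1²) ≈ 2.5 units.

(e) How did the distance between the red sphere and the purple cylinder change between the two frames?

+0.4

Before: roughly 3.0 units apart; after: 3.4. That's 0.4 units further apart.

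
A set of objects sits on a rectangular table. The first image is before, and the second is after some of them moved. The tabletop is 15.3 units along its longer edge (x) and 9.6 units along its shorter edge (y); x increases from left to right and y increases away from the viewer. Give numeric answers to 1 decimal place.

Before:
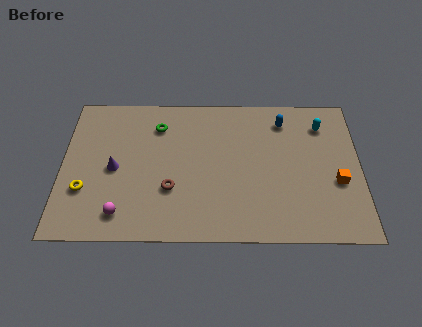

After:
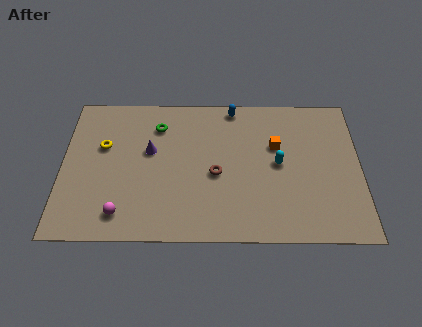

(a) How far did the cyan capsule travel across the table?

3.5

The cyan capsule moved from about (13.4, 7.5) to (11.1, 4.9), a distance of √(2.3² + 2.6²) ≈ 3.5.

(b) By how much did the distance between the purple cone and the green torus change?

-1.9

Before: roughly 3.6 units apart; after: 1.7. That's 1.9 units closer together.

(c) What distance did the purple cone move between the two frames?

2.2

The purple cone moved from about (2.7, 4.5) to (4.5, 5.7), a distance of √(1.8² + 1.2²) ≈ 2.2.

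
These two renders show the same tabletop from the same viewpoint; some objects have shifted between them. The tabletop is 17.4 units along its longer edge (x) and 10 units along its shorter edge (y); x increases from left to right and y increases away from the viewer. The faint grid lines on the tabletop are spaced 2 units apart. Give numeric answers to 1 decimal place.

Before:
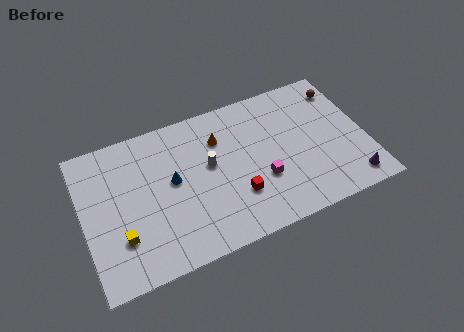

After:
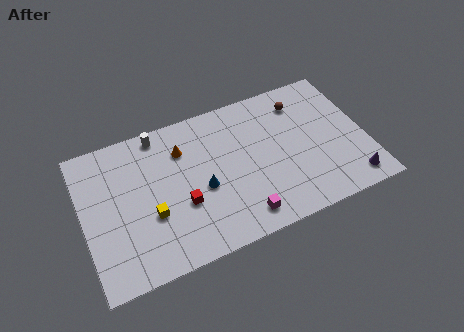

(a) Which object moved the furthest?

the white cylinder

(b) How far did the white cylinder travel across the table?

4.3

The white cylinder was near (7.8, 5.7) before and (5.0, 9.0) after, so it travelled √(2.8² + 3.3²) ≈ 4.3 units.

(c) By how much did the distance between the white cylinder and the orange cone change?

+0.3

They were about 1.8 units apart before and 2.1 after — 0.3 units further apart.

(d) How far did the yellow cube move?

2.1

The yellow cube was near (2.1, 2.9) before and (4.0, 3.7) after, so it travelled √(1.9² + 0.8²) ≈ 2.1 units.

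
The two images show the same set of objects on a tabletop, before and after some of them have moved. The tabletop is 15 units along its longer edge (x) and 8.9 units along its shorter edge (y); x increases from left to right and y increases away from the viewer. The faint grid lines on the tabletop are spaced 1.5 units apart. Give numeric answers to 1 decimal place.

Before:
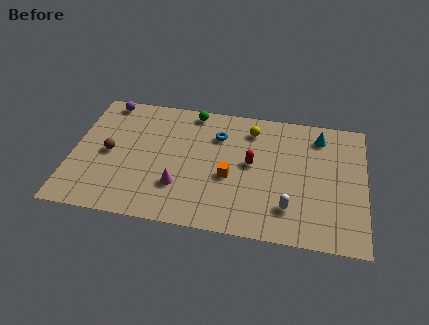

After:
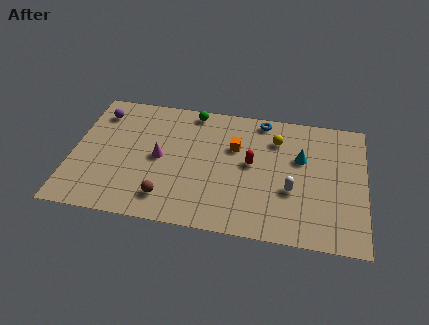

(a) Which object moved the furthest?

the brown sphere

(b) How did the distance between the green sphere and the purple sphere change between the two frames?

+0.4

Before: roughly 4.5 units apart; after: 4.9. That's 0.4 units further apart.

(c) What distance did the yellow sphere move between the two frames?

1.4

The yellow sphere moved from about (9.1, 7.2) to (10.4, 6.7), a distance of √(1.3² + 0.5²) ≈ 1.4.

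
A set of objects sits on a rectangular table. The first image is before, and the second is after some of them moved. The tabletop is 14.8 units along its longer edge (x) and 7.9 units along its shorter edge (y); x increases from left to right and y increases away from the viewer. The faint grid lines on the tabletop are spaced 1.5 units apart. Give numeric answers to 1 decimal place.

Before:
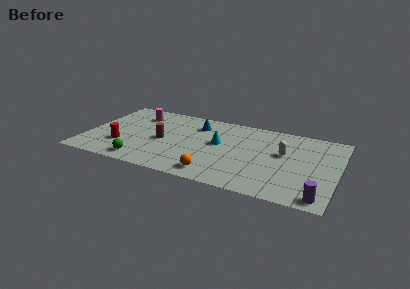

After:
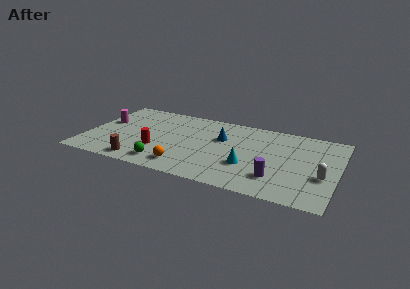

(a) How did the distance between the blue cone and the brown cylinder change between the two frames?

+3.0

Before: roughly 3.0 units apart; after: 6.0. That's 3.0 units further apart.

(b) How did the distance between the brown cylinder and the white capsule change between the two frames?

+3.5

The distance was about 7.2 in the first image and 10.7 in the second, so they moved 3.5 units further apart.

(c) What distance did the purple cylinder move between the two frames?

2.8

From (14.0, 0.9) to (11.4, 2.0), the purple cylinder covered √(2.6² + 1.1²) ≈ 2.8 units.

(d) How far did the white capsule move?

2.9

The white capsule moved from about (11.6, 4.7) to (14.0, 3.0), a distance of √(2.4² + 1.7²) ≈ 2.9.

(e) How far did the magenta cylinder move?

2.3

The magenta cylinder moved from about (2.7, 6.1) to (0.9, 4.7), a distance of √(1.8² + 1.4²) ≈ 2.3.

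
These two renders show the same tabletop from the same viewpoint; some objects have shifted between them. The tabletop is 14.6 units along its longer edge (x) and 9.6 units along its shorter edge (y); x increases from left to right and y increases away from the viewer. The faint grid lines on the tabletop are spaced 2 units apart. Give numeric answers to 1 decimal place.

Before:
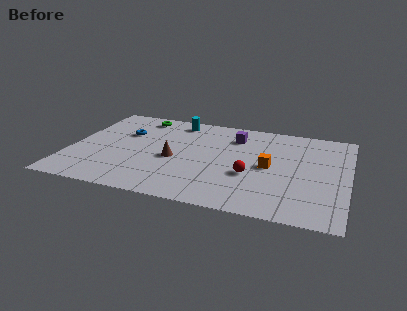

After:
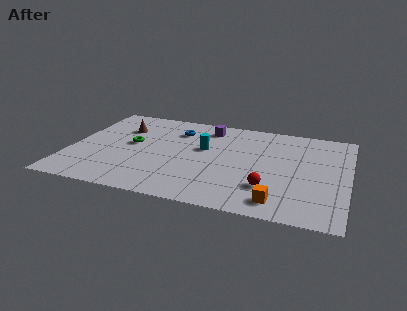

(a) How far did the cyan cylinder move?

3.1

The cyan cylinder was near (5.3, 8.3) before and (7.0, 5.7) after, so it travelled √(1.7² + 2.6²) ≈ 3.1 units.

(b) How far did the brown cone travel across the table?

4.0

From (5.5, 4.2) to (2.5, 6.8), the brown cone covered √(3.0² + 2.6²) ≈ 4.0 units.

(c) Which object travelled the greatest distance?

the brown cone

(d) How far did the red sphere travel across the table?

1.4

The red sphere moved from about (9.6, 3.6) to (10.6, 2.6), a distance of √(1.0² + 1.0²) ≈ 1.4.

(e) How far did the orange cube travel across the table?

3.4

The orange cube moved from about (10.5, 4.7) to (11.2, 1.4), a distance of √(0.7² + 3.3²) ≈ 3.4.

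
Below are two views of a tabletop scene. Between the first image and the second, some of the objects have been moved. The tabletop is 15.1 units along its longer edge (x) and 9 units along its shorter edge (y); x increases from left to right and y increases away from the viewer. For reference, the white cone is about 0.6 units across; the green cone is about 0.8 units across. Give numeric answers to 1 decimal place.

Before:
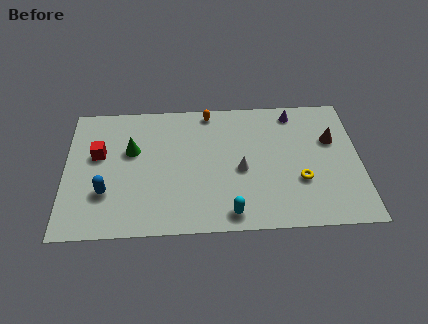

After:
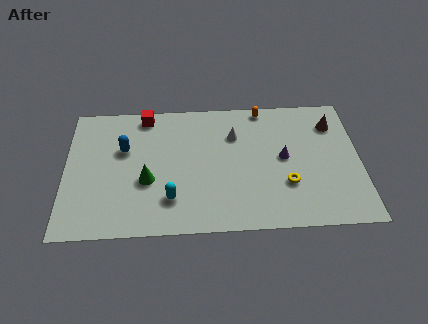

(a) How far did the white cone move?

2.4

From (9.0, 4.0) to (8.7, 6.4), the white cone covered √(0.3² + 2.4²) ≈ 2.4 units.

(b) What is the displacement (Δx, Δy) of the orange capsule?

(2.8, 0.1)

The orange capsule started near (7.4, 8.1) and ended near (10.2, 8.2).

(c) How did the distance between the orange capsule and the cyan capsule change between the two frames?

+0.6

The distance was about 7.1 in the first image and 7.7 in the second, so they moved 0.6 units further apart.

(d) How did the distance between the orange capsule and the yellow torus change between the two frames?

-1.4

Before: roughly 6.8 units apart; after: 5.4. That's 1.4 units closer together.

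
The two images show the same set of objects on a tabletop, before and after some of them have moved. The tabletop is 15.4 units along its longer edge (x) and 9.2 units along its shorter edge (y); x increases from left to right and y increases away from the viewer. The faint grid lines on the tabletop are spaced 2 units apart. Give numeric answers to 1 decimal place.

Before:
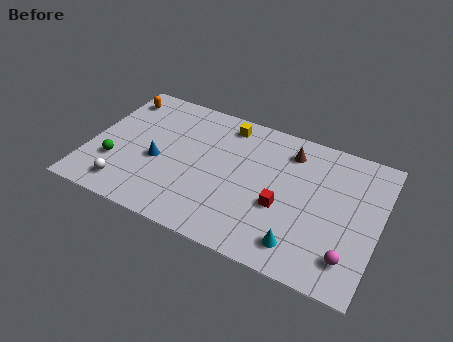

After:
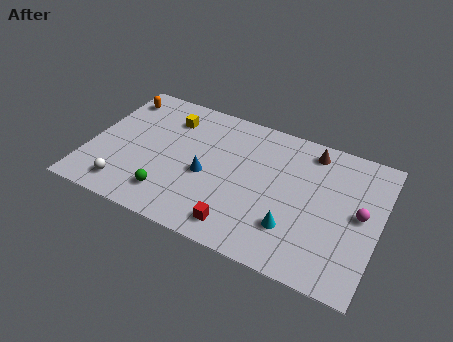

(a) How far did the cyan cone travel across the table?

1.0

The cyan cone was near (11.6, 1.6) before and (11.1, 2.5) after, so it travelled √(0.5² + 0.9²) ≈ 1.0 units.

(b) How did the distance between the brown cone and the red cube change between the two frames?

+3.4

Before: roughly 3.8 units apart; after: 7.2. That's 3.4 units further apart.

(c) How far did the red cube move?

3.0

The red cube moved from about (10.4, 3.6) to (8.4, 1.4), a distance of √(2.0² + 2.2²) ≈ 3.0.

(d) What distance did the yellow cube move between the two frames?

3.1

The yellow cube moved from about (6.9, 7.9) to (3.9, 7.1), a distance of √(3.0² + 0.8²) ≈ 3.1.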